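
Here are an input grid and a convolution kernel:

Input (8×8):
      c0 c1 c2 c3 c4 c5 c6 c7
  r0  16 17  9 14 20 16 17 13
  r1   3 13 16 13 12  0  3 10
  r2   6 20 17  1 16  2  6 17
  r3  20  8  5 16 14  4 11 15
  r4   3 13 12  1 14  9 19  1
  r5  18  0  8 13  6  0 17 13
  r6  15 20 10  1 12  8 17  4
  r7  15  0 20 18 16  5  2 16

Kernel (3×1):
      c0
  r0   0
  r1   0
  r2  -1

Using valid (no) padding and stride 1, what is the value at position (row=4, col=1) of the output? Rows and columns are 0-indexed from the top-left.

The receptive field on the input at this output position is [13 / 0 / 20]. Elementwise product with the kernel and sum: 20·-1.

-20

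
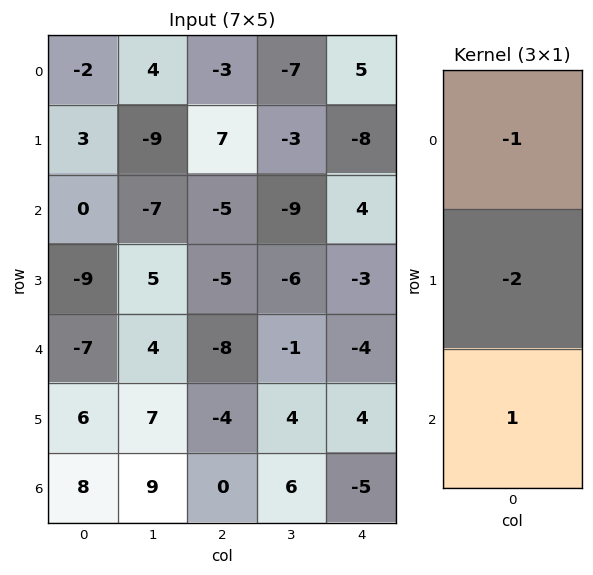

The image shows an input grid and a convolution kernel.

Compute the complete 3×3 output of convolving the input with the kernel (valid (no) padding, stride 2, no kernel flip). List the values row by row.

-4 -16 15
11 7 -2
3 16 -9

Output[0,0]: The receptive field on the input at this output position is [-2 / 3 / 0]. Elementwise product with the kernel and sum: -2·-1 + 3·-2 + 0·1.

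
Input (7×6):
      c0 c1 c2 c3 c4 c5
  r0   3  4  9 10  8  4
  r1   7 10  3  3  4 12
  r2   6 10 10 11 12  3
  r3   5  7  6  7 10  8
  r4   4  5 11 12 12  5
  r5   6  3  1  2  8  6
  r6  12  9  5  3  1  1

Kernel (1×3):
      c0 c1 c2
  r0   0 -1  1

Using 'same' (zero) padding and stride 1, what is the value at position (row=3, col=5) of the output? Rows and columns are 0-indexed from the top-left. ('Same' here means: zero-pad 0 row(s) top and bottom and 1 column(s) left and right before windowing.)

-8

The receptive field on the zero-padded input at this output position is [10 8 0]. Elementwise product with the kernel and sum: 8·-1 + 0·1.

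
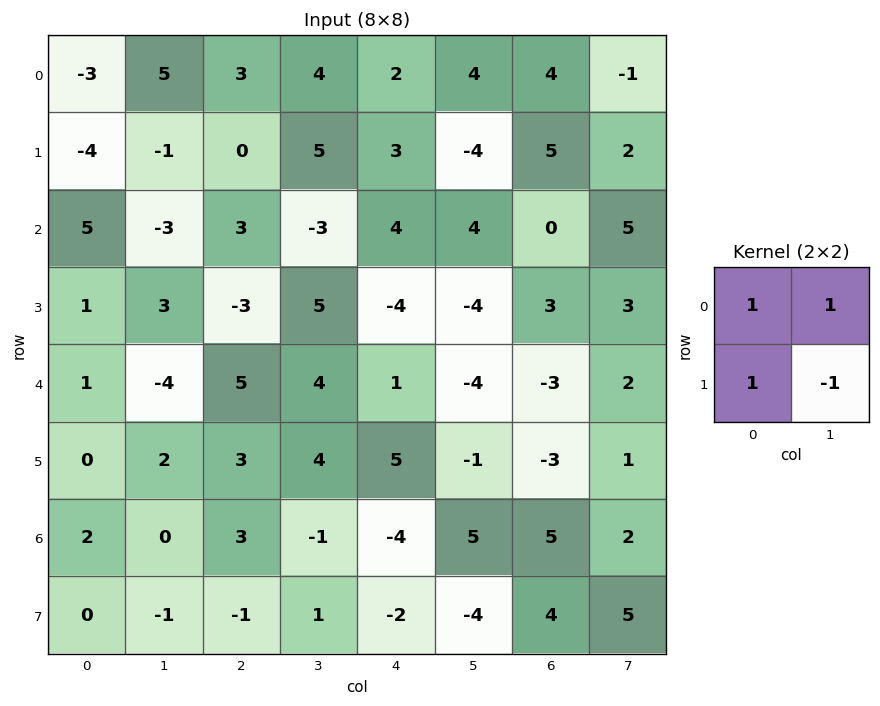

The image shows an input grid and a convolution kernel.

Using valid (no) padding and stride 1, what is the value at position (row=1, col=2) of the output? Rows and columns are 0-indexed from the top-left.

The receptive field on the input at this output position is [0 5 / 3 -3]. Elementwise product with the kernel and sum: 0·1 + 5·1 + 3·1 + -3·-1.

11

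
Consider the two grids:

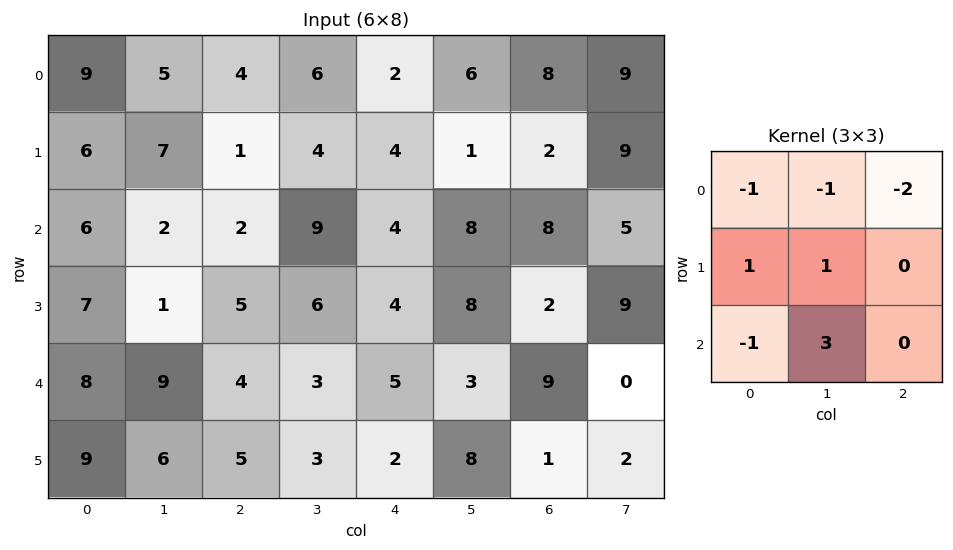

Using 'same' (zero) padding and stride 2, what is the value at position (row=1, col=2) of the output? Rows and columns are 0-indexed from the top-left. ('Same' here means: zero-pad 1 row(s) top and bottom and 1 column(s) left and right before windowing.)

9

The receptive field on the zero-padded input at this output position is [4 4 1 / 9 4 8 / 6 4 8]. Elementwise product with the kernel and sum: 4·-1 + 4·-1 + 1·-2 + 9·1 + 4·1 + 6·-1 + 4·3.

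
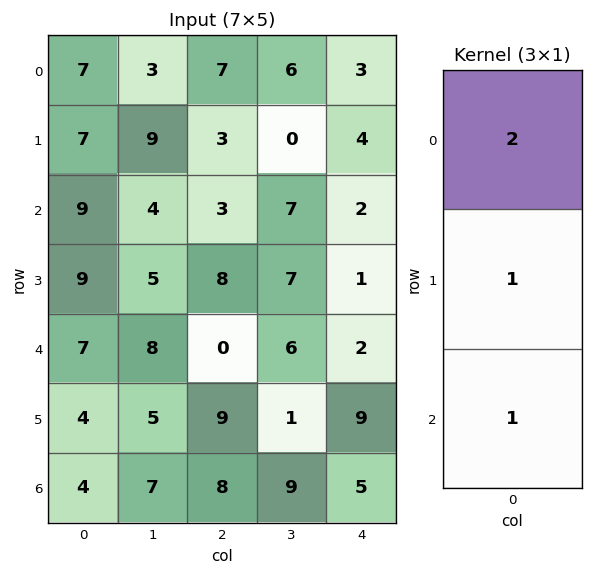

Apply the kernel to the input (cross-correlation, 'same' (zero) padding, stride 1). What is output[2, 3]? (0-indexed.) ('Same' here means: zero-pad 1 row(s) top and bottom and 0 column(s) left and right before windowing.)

The receptive field on the zero-padded input at this output position is [0 / 7 / 7]. Elementwise product with the kernel and sum: 0·2 + 7·1 + 7·1.

14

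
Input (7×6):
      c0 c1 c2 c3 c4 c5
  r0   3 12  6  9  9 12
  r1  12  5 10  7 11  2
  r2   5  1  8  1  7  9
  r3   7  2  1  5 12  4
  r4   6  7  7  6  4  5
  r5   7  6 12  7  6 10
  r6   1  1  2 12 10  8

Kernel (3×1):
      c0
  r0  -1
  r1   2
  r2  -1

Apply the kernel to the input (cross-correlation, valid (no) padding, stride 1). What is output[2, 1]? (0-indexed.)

-4

The receptive field on the input at this output position is [1 / 2 / 7]. Elementwise product with the kernel and sum: 1·-1 + 2·2 + 7·-1.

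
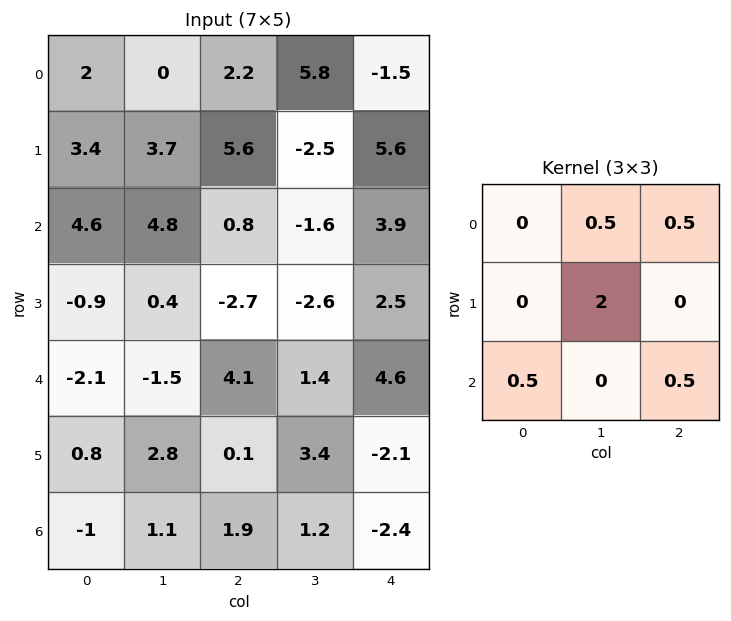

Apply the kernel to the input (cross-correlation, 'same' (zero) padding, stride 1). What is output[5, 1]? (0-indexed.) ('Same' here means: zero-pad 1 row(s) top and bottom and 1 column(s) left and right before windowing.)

The receptive field on the zero-padded input at this output position is [-2.1 -1.5 4.1 / 0.8 2.8 0.1 / -1 1.1 1.9]. Elementwise product with the kernel and sum: -1.5·0.5 + 4.1·0.5 + 2.8·2 + -1·0.5 + 1.9·0.5.

7.35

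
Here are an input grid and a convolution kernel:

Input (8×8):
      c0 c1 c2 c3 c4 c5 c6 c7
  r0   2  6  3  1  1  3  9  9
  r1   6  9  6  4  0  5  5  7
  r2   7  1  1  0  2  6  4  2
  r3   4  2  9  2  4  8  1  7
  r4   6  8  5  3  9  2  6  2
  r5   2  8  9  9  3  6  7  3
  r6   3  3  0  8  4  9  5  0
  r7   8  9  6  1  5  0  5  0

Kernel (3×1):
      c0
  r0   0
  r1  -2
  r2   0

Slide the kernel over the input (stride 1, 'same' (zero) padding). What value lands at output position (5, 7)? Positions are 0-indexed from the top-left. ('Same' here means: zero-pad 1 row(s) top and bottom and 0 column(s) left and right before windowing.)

The receptive field on the zero-padded input at this output position is [2 / 3 / 0]. Elementwise product with the kernel and sum: 3·-2.

-6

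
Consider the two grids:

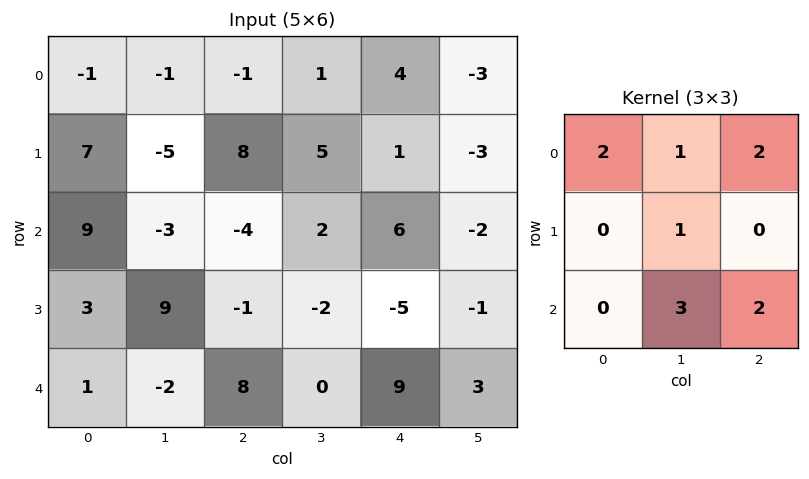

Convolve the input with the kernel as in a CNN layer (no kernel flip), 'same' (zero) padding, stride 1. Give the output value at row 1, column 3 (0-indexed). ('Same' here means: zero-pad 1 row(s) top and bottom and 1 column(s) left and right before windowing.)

The receptive field on the zero-padded input at this output position is [-1 1 4 / 8 5 1 / -4 2 6]. Elementwise product with the kernel and sum: -1·2 + 1·1 + 4·2 + 5·1 + 2·3 + 6·2.

30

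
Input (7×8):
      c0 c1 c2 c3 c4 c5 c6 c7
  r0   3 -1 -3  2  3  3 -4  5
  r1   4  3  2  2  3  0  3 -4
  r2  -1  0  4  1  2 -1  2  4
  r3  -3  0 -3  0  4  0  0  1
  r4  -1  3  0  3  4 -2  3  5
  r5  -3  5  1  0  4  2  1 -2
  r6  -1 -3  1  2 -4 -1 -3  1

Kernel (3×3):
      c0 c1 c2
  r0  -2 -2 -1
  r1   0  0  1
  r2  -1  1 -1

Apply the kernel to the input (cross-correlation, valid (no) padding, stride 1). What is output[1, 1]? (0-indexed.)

The receptive field on the input at this output position is [3 2 2 / 0 4 1 / 0 -3 0]. Elementwise product with the kernel and sum: 3·-2 + 2·-2 + 2·-1 + 1·1 + 0·-1 + -3·1 + 0·-1.

-14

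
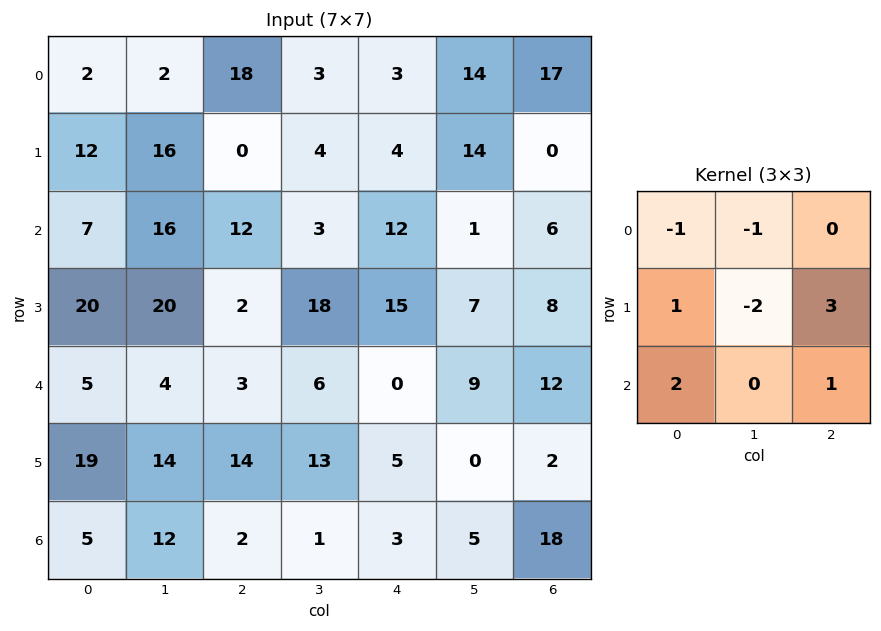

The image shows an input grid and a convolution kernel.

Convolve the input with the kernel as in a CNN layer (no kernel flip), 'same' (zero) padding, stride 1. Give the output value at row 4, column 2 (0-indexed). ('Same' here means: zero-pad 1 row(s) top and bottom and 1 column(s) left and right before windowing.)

35

The receptive field on the zero-padded input at this output position is [20 2 18 / 4 3 6 / 14 14 13]. Elementwise product with the kernel and sum: 20·-1 + 2·-1 + 4·1 + 3·-2 + 6·3 + 14·2 + 13·1.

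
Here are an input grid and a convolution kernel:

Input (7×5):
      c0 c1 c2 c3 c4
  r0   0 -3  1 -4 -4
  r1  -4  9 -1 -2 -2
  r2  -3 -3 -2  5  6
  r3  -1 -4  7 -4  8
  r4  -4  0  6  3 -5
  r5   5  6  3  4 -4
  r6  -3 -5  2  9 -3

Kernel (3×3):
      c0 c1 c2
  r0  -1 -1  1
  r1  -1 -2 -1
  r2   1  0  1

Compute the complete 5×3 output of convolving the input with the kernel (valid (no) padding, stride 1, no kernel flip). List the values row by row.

Output[0,0]: The receptive field on the input at this output position is [0 -3 1 / -4 9 -1 / -3 -3 -2]. Elementwise product with the kernel and sum: 0·-1 + -3·-1 + 1·1 + -4·-1 + 9·-2 + -1·-1 + -3·1 + -2·1.

-14 -5 10
11 -16 2
8 7 -3
18 -12 -3
-11 -15 -22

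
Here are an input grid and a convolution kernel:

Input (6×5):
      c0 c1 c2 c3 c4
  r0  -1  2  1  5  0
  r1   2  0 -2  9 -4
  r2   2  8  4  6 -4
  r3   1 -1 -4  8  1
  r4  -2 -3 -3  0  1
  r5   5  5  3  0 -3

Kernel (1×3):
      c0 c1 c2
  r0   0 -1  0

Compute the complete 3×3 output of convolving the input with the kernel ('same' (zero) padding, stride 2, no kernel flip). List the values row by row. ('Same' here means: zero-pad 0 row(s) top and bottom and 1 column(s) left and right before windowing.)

Output[0,0]: The receptive field on the zero-padded input at this output position is [0 -1 2]. Elementwise product with the kernel and sum: -1·-1.
Output[0,1]: The receptive field on the zero-padded input at this output position is [2 1 5]. Elementwise product with the kernel and sum: 1·-1.

1 -1 0
-2 -4 4
2 3 -1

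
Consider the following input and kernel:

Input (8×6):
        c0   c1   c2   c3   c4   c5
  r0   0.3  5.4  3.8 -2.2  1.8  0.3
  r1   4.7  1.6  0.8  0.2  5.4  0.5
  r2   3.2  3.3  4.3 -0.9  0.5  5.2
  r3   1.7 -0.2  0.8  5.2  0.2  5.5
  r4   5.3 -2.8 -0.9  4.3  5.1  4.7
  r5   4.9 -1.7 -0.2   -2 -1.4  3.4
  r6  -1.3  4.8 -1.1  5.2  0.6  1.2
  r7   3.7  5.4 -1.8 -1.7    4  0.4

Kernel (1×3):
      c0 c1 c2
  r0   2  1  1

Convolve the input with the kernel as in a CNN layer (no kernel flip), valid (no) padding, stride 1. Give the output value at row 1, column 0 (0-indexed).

The receptive field on the input at this output position is [4.7 1.6 0.8]. Elementwise product with the kernel and sum: 4.7·2 + 1.6·1 + 0.8·1.

11.8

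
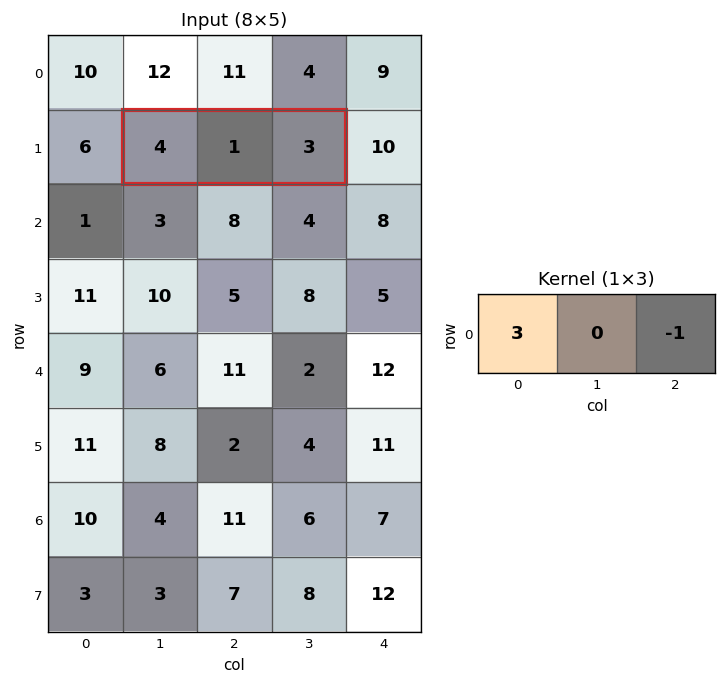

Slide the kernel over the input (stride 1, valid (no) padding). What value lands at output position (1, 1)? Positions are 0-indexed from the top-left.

The receptive field on the input at this output position is [4 1 3]. Elementwise product with the kernel and sum: 4·3 + 3·-1.

9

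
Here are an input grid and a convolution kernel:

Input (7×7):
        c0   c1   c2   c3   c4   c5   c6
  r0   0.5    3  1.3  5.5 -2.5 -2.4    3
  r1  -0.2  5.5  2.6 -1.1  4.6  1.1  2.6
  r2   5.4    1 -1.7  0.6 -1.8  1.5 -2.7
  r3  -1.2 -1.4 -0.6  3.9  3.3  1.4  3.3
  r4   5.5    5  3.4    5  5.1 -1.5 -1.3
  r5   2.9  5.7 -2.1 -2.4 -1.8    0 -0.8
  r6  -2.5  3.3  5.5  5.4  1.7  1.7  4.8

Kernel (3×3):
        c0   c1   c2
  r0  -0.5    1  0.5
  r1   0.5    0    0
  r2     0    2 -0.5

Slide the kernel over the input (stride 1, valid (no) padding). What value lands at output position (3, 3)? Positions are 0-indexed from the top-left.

The receptive field on the input at this output position is [3.9 3.3 1.4 / 5 5.1 -1.5 / -2.4 -1.8 0]. Elementwise product with the kernel and sum: 3.9·-0.5 + 3.3·1 + 1.4·0.5 + 5·0.5 + -1.8·2 + 0·-0.5.

0.95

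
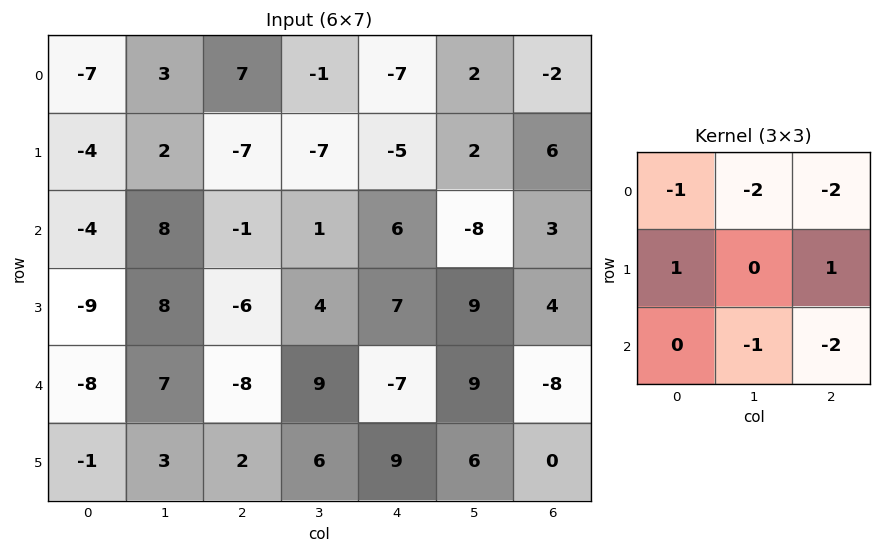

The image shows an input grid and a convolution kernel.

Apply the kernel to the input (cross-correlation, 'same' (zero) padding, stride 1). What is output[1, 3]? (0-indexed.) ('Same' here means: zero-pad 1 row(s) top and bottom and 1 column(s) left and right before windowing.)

The receptive field on the zero-padded input at this output position is [7 -1 -7 / -7 -7 -5 / -1 1 6]. Elementwise product with the kernel and sum: 7·-1 + -1·-2 + -7·-2 + -7·1 + -5·1 + 1·-1 + 6·-2.

-16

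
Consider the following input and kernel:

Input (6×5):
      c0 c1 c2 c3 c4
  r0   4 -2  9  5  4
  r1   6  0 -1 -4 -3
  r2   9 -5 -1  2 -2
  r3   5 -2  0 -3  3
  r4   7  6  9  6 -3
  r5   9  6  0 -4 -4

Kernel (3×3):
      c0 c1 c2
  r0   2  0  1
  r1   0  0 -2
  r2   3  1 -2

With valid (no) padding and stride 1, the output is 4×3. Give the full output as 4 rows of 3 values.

43 -11 31
26 -8 -10
26 13 29
25 7 13

Output[0,0]: The receptive field on the input at this output position is [4 -2 9 / 6 0 -1 / 9 -5 -1]. Elementwise product with the kernel and sum: 4·2 + 9·1 + -1·-2 + 9·3 + -5·1 + -1·-2.
Output[0,1]: The receptive field on the input at this output position is [-2 9 5 / 0 -1 -4 / -5 -1 2]. Elementwise product with the kernel and sum: -2·2 + 5·1 + -4·-2 + -5·3 + -1·1 + 2·-2.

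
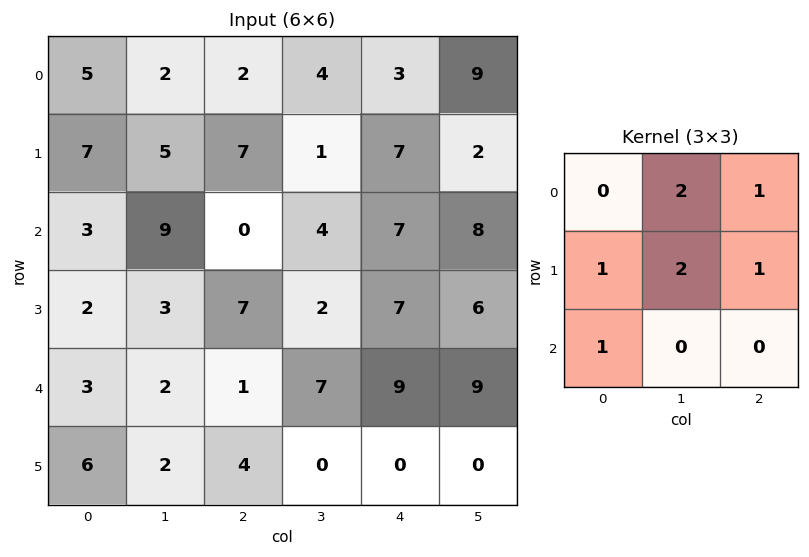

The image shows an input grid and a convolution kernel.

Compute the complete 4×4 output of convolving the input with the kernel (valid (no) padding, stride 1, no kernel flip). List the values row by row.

33 37 27 36
40 31 31 44
36 25 34 51
27 29 39 54

Output[0,0]: The receptive field on the input at this output position is [5 2 2 / 7 5 7 / 3 9 0]. Elementwise product with the kernel and sum: 2·2 + 2·1 + 7·1 + 5·2 + 7·1 + 3·1.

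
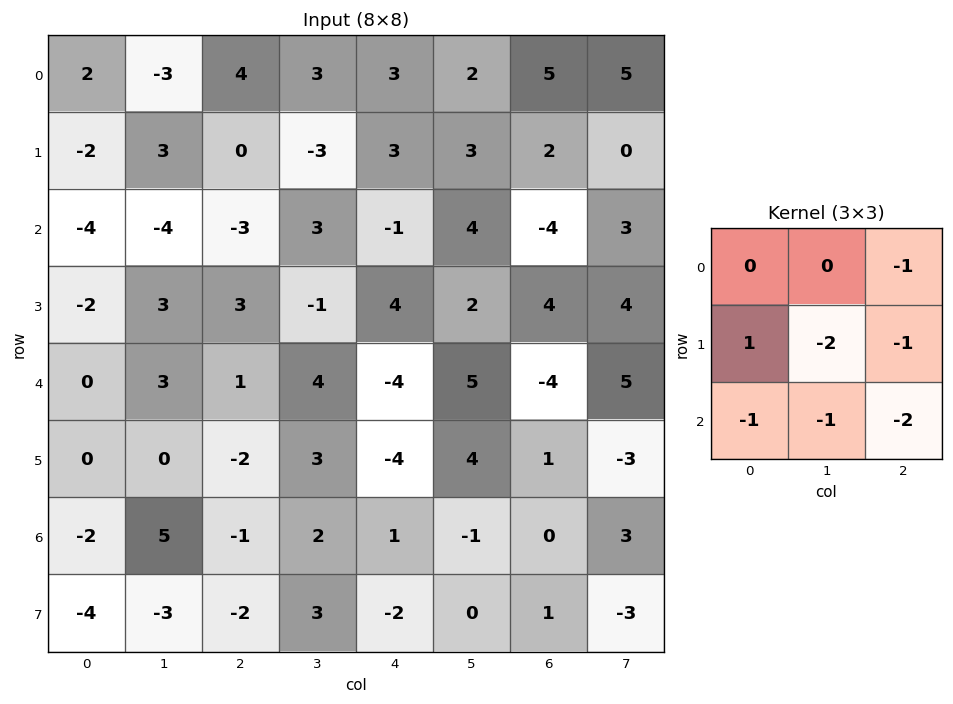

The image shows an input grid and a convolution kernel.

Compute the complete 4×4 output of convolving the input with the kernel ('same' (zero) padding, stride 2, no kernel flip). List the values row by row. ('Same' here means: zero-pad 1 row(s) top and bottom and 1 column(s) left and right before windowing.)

-5 -11 -11 -18
5 -2 -9 -5
-6 -6 -2 5
9 1 -4 4

Output[0,0]: The receptive field on the zero-padded input at this output position is [0 0 0 / 0 2 -3 / 0 -2 3]. Elementwise product with the kernel and sum: 0·-1 + 0·1 + 2·-2 + -3·-1 + 0·-1 + -2·-1 + 3·-2.
Output[0,1]: The receptive field on the zero-padded input at this output position is [0 0 0 / -3 4 3 / 3 0 -3]. Elementwise product with the kernel and sum: 0·-1 + -3·1 + 4·-2 + 3·-1 + 3·-1 + 0·-1 + -3·-2.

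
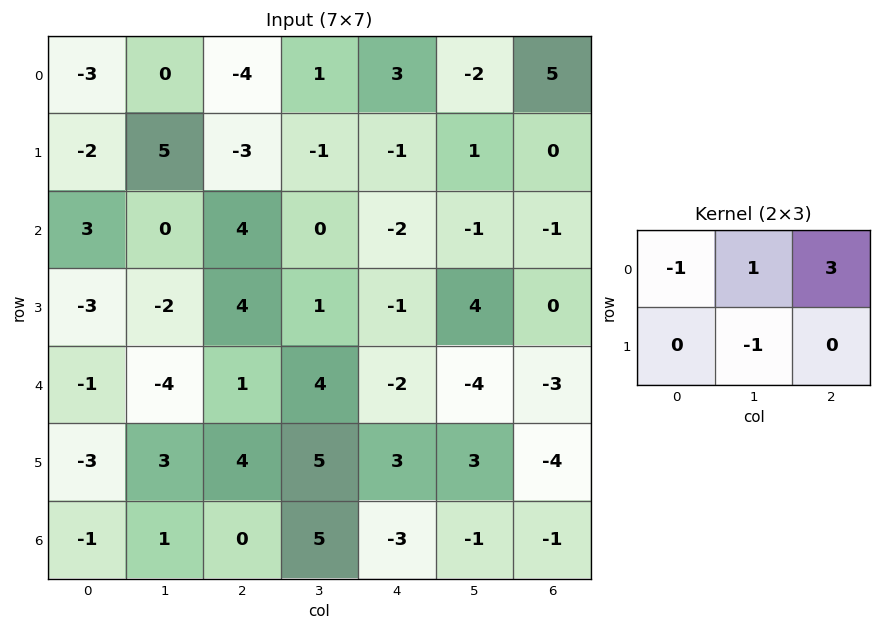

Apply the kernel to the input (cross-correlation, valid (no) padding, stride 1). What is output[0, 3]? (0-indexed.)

-3

The receptive field on the input at this output position is [1 3 -2 / -1 -1 1]. Elementwise product with the kernel and sum: 1·-1 + 3·1 + -2·3 + -1·-1.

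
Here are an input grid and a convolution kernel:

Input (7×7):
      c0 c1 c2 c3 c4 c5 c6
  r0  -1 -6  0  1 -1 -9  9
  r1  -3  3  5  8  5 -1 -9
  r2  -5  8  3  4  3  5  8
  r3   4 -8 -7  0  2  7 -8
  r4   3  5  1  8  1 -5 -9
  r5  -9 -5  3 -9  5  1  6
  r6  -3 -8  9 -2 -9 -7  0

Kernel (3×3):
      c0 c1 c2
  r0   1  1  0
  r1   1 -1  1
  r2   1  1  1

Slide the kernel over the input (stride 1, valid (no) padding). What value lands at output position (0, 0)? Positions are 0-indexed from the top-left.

-2

The receptive field on the input at this output position is [-1 -6 0 / -3 3 5 / -5 8 3]. Elementwise product with the kernel and sum: -1·1 + -6·1 + -3·1 + 3·-1 + 5·1 + -5·1 + 8·1 + 3·1.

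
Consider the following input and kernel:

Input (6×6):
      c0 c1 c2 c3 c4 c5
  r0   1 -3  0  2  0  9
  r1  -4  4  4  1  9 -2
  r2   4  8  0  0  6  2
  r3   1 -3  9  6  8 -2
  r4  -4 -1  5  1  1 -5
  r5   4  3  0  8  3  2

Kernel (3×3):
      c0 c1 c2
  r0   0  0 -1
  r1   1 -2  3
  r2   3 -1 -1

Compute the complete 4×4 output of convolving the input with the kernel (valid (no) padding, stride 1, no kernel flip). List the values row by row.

Output[0,0]: The receptive field on the input at this output position is [1 -3 0 / -4 4 4 / 4 8 0]. Elementwise product with the kernel and sum: 0·-1 + -4·1 + 4·-2 + 4·3 + 4·3 + 8·-1 + 0·-1.

4 21 23 -40
-19 -17 22 8
18 -12 28 -11
13 -13 -13 5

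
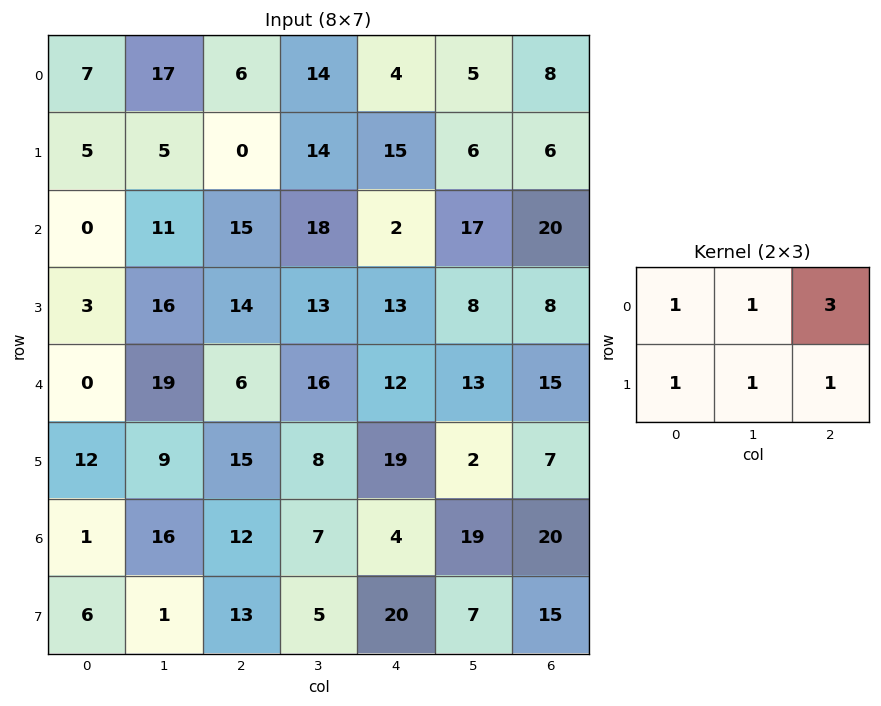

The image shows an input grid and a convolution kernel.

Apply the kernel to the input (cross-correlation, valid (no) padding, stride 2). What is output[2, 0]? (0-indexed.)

The receptive field on the input at this output position is [0 19 6 / 12 9 15]. Elementwise product with the kernel and sum: 0·1 + 19·1 + 6·3 + 12·1 + 9·1 + 15·1.

73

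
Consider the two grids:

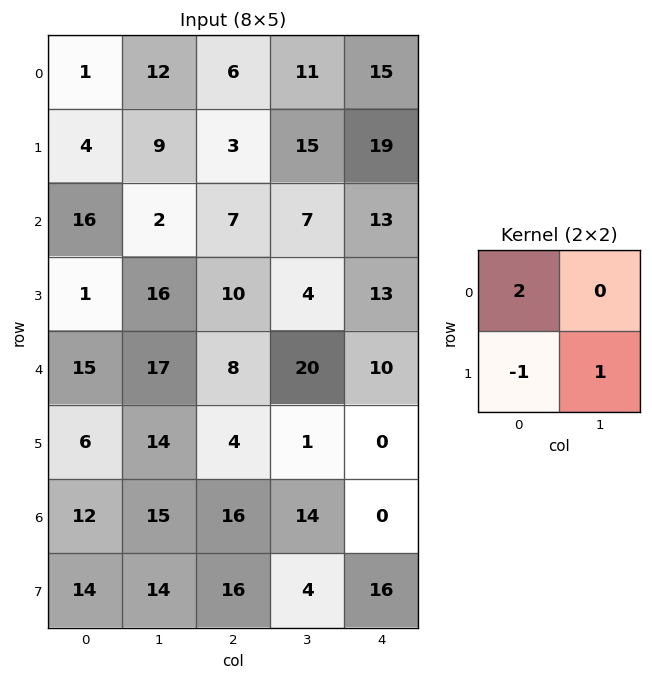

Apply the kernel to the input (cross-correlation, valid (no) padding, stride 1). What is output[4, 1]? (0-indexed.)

The receptive field on the input at this output position is [17 8 / 14 4]. Elementwise product with the kernel and sum: 17·2 + 14·-1 + 4·1.

24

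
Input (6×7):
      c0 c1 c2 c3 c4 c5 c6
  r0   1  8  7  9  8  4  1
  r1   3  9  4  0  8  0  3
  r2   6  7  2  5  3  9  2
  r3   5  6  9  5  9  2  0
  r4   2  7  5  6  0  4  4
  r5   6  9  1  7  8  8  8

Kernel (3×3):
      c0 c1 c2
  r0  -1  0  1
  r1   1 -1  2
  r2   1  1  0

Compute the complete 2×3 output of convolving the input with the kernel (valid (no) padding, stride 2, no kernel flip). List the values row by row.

21 28 19
22 34 10

Output[0,0]: The receptive field on the input at this output position is [1 8 7 / 3 9 4 / 6 7 2]. Elementwise product with the kernel and sum: 1·-1 + 7·1 + 3·1 + 9·-1 + 4·2 + 6·1 + 7·1.
Output[0,1]: The receptive field on the input at this output position is [7 9 8 / 4 0 8 / 2 5 3]. Elementwise product with the kernel and sum: 7·-1 + 8·1 + 4·1 + 0·-1 + 8·2 + 2·1 + 5·1.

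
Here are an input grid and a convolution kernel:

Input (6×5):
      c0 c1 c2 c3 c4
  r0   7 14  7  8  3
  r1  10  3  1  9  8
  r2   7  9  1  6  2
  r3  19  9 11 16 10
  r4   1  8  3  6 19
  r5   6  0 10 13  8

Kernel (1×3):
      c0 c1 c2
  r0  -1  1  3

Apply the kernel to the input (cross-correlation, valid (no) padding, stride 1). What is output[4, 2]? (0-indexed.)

The receptive field on the input at this output position is [3 6 19]. Elementwise product with the kernel and sum: 3·-1 + 6·1 + 19·3.

60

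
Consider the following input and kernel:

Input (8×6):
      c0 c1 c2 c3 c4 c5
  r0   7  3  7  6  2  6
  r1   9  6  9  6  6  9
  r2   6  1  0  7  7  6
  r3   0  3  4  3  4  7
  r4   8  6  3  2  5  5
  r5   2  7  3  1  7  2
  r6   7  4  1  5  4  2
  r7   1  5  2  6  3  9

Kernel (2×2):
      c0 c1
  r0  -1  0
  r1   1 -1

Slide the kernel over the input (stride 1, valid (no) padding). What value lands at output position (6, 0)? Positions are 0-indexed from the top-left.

-11

The receptive field on the input at this output position is [7 4 / 1 5]. Elementwise product with the kernel and sum: 7·-1 + 1·1 + 5·-1.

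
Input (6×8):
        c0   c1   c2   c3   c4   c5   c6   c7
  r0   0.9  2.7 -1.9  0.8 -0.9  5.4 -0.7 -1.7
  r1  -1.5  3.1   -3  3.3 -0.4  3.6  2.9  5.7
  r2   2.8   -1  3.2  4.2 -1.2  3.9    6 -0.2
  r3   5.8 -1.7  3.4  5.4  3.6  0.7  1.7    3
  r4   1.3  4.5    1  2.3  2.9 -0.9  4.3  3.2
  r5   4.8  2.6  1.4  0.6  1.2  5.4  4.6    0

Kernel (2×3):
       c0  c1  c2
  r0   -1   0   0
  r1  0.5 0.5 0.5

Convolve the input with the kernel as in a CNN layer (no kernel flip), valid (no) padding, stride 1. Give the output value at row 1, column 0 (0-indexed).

4

The receptive field on the input at this output position is [-1.5 3.1 -3 / 2.8 -1 3.2]. Elementwise product with the kernel and sum: -1.5·-1 + 2.8·0.5 + -1·0.5 + 3.2·0.5.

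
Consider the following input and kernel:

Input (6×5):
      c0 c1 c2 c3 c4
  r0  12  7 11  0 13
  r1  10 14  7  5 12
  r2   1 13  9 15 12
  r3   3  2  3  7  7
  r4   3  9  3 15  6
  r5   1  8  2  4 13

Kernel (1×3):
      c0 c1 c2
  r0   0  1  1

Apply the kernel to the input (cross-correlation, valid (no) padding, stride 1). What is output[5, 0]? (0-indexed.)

10

The receptive field on the input at this output position is [1 8 2]. Elementwise product with the kernel and sum: 8·1 + 2·1.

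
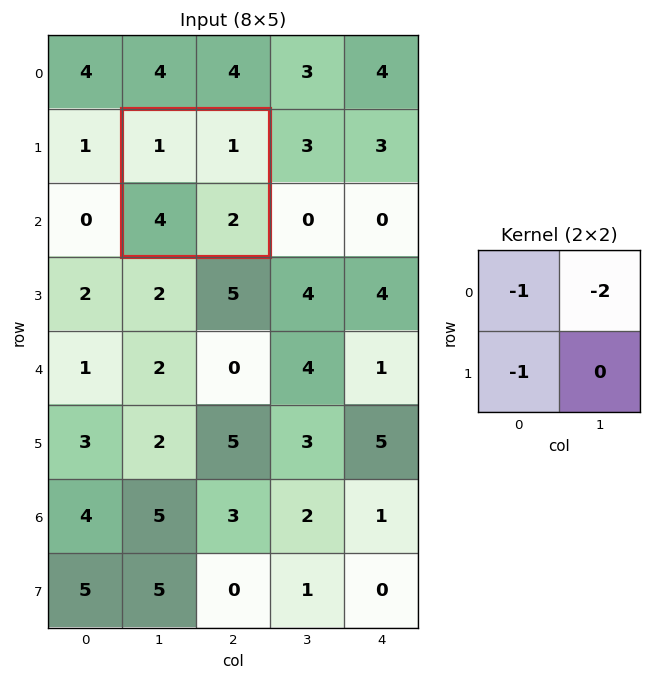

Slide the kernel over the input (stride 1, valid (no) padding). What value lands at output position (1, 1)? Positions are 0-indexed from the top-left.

The receptive field on the input at this output position is [1 1 / 4 2]. Elementwise product with the kernel and sum: 1·-1 + 1·-2 + 4·-1.

-7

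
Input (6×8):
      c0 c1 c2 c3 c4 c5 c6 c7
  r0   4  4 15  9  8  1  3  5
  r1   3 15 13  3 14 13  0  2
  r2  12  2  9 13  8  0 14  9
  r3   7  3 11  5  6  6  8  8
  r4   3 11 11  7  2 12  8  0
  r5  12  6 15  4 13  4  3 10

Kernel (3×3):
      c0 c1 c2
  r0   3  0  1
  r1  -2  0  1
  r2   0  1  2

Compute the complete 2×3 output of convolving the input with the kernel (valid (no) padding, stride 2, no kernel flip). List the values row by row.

54 70 27
75 30 62

Output[0,0]: The receptive field on the input at this output position is [4 4 15 / 3 15 13 / 12 2 9]. Elementwise product with the kernel and sum: 4·3 + 15·1 + 3·-2 + 13·1 + 2·1 + 9·2.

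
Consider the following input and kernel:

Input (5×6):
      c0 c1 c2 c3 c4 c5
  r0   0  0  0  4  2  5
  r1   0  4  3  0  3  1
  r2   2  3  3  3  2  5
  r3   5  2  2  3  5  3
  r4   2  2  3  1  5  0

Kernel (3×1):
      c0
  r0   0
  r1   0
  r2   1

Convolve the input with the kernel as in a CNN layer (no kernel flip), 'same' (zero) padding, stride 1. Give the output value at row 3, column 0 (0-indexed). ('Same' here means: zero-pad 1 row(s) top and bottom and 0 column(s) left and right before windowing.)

2

The receptive field on the zero-padded input at this output position is [2 / 5 / 2]. Elementwise product with the kernel and sum: 2·1.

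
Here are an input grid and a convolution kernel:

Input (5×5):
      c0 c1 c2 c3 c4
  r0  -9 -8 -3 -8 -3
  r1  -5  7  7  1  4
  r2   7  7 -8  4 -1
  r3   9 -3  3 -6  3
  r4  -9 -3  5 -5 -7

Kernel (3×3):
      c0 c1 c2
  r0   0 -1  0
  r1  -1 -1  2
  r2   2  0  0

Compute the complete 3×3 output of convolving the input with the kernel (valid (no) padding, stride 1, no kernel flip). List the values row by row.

Output[0,0]: The receptive field on the input at this output position is [-9 -8 -3 / -5 7 7 / 7 7 -8]. Elementwise product with the kernel and sum: -8·-1 + -5·-1 + 7·-1 + 7·2 + 7·2.

34 5 -8
-19 -4 7
-25 -10 15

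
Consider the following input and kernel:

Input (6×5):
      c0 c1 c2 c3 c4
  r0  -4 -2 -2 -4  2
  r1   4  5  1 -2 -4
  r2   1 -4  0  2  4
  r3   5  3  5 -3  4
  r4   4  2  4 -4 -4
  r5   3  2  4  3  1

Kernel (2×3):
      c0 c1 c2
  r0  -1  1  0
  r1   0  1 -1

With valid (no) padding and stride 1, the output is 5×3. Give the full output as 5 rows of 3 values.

6 3 0
-3 -6 -5
-7 12 -5
-4 10 -8
-4 3 -6

Output[0,0]: The receptive field on the input at this output position is [-4 -2 -2 / 4 5 1]. Elementwise product with the kernel and sum: -4·-1 + -2·1 + 5·1 + 1·-1.
Output[0,1]: The receptive field on the input at this output position is [-2 -2 -4 / 5 1 -2]. Elementwise product with the kernel and sum: -2·-1 + -2·1 + 1·1 + -2·-1.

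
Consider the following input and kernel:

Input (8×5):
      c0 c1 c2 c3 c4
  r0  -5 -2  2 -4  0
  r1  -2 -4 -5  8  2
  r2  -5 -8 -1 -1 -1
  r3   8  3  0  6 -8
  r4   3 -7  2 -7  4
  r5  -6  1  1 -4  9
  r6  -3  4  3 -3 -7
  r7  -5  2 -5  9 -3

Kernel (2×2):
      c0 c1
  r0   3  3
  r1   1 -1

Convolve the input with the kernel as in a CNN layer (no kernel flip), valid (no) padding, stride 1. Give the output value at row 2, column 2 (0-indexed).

The receptive field on the input at this output position is [-1 -1 / 0 6]. Elementwise product with the kernel and sum: -1·3 + -1·3 + 0·1 + 6·-1.

-12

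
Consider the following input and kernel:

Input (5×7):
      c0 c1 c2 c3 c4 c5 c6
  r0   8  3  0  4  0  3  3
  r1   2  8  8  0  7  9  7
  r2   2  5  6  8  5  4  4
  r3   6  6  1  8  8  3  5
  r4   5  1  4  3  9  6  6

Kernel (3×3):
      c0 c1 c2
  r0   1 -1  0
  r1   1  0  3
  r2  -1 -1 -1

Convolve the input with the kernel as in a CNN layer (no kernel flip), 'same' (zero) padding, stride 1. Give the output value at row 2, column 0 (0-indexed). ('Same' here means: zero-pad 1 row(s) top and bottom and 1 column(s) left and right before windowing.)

The receptive field on the zero-padded input at this output position is [0 2 8 / 0 2 5 / 0 6 6]. Elementwise product with the kernel and sum: 0·1 + 2·-1 + 0·1 + 5·3 + 0·-1 + 6·-1 + 6·-1.

1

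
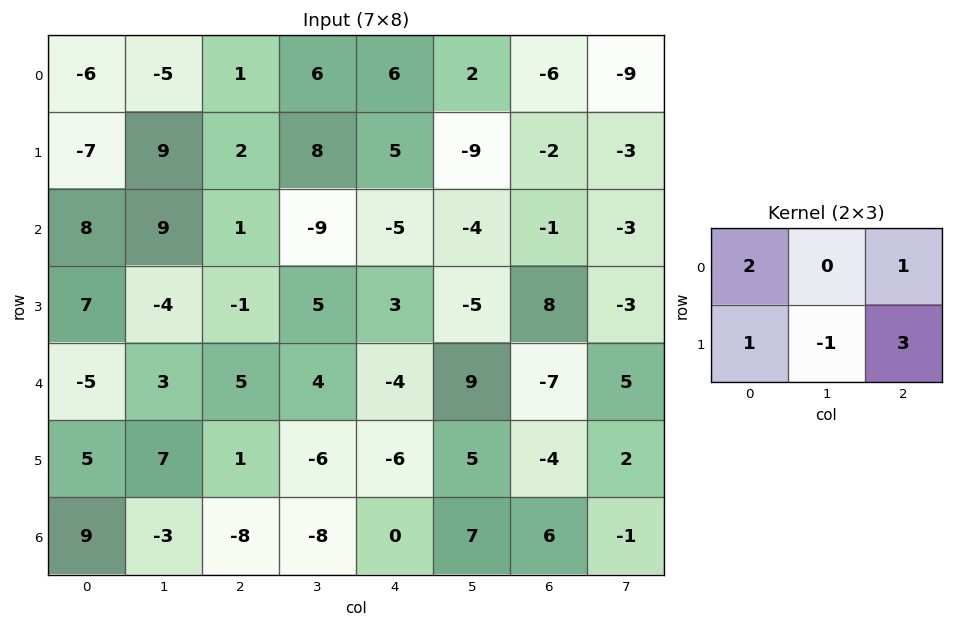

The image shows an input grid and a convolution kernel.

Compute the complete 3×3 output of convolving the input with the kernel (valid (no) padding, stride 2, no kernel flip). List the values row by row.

Output[0,0]: The receptive field on the input at this output position is [-6 -5 1 / -7 9 2]. Elementwise product with the kernel and sum: -6·2 + 1·1 + -7·1 + 9·-1 + 2·3.
Output[0,1]: The receptive field on the input at this output position is [1 6 6 / 2 8 5]. Elementwise product with the kernel and sum: 1·2 + 6·1 + 2·1 + 8·-1 + 5·3.

-21 17 14
25 0 21
-4 -5 -38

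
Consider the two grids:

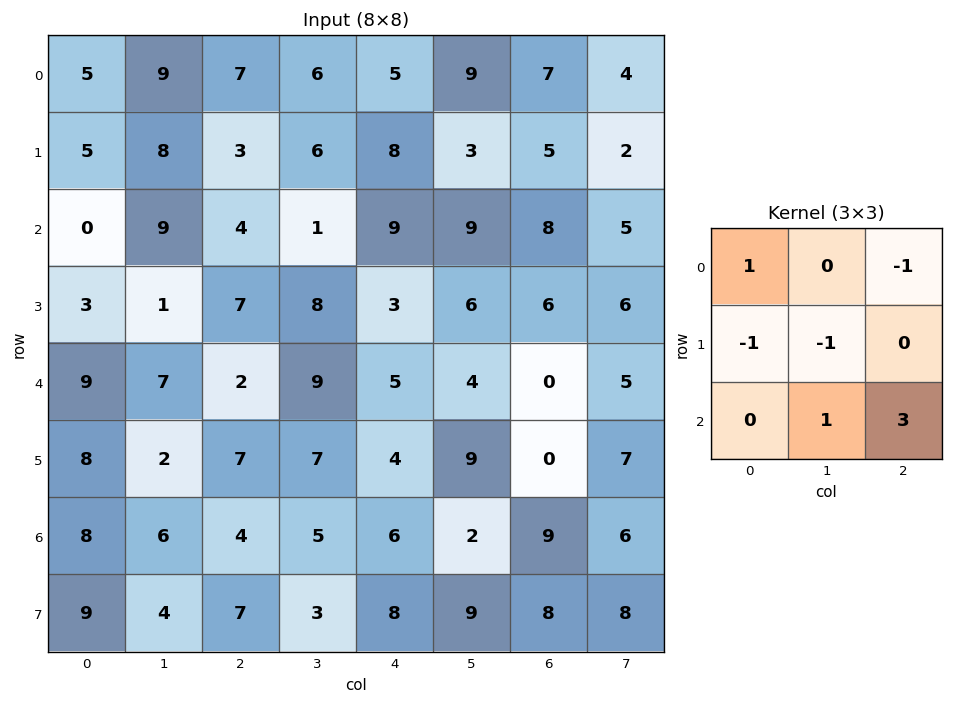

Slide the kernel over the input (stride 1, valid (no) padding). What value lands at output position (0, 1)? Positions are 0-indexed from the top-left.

The receptive field on the input at this output position is [9 7 6 / 8 3 6 / 9 4 1]. Elementwise product with the kernel and sum: 9·1 + 6·-1 + 8·-1 + 3·-1 + 4·1 + 1·3.

-1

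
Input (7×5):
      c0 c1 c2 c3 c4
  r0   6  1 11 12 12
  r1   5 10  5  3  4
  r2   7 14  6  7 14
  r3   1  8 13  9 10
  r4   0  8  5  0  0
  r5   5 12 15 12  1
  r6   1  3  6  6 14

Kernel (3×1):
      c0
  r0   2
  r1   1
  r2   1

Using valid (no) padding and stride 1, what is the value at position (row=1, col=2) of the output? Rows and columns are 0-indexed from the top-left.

29

The receptive field on the input at this output position is [5 / 6 / 13]. Elementwise product with the kernel and sum: 5·2 + 6·1 + 13·1.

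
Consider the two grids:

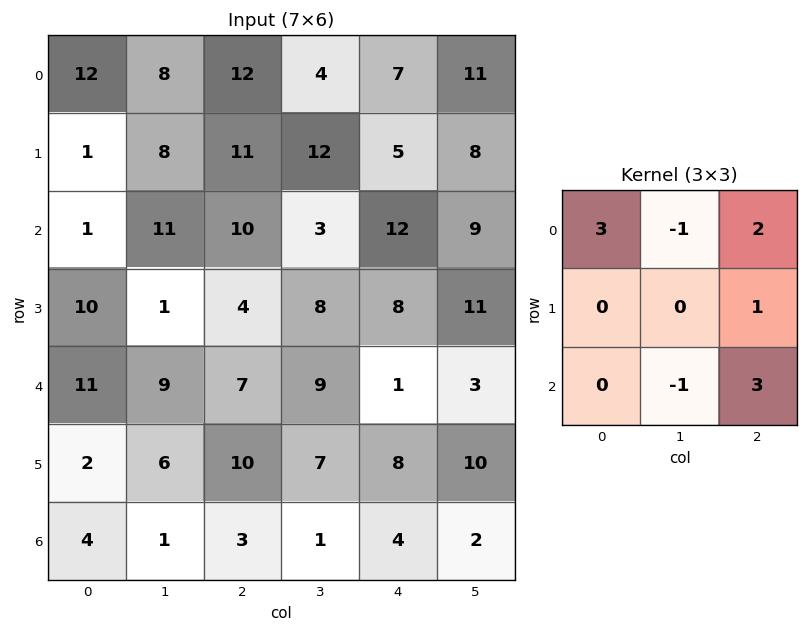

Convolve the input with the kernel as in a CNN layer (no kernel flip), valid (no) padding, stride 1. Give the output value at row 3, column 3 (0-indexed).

The receptive field on the input at this output position is [8 8 11 / 9 1 3 / 7 8 10]. Elementwise product with the kernel and sum: 8·3 + 8·-1 + 11·2 + 3·1 + 8·-1 + 10·3.

63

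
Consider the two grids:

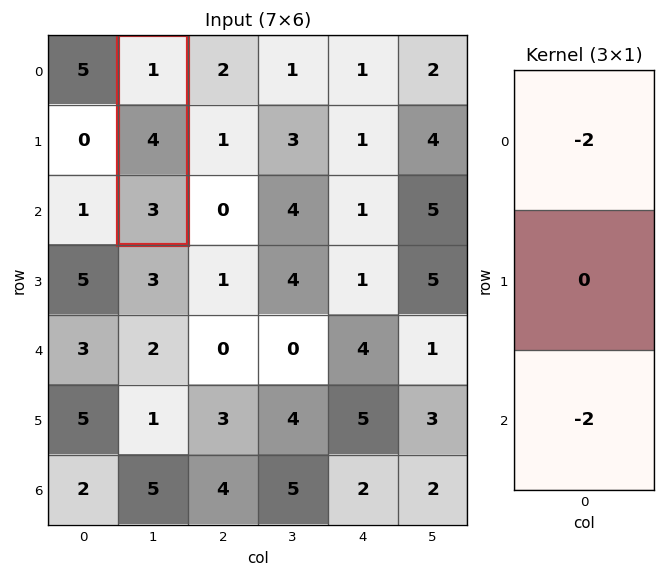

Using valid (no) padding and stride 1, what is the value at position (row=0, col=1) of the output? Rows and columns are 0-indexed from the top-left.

The receptive field on the input at this output position is [1 / 4 / 3]. Elementwise product with the kernel and sum: 1·-2 + 3·-2.

-8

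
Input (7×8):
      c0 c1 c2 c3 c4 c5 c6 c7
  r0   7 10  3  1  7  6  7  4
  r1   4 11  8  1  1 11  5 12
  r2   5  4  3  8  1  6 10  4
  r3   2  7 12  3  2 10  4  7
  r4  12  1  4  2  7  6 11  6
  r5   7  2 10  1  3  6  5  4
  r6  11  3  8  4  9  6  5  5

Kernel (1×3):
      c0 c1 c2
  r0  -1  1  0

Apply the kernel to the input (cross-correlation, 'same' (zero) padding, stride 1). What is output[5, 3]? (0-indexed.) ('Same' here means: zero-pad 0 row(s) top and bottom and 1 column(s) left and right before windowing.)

-9

The receptive field on the zero-padded input at this output position is [10 1 3]. Elementwise product with the kernel and sum: 10·-1 + 1·1.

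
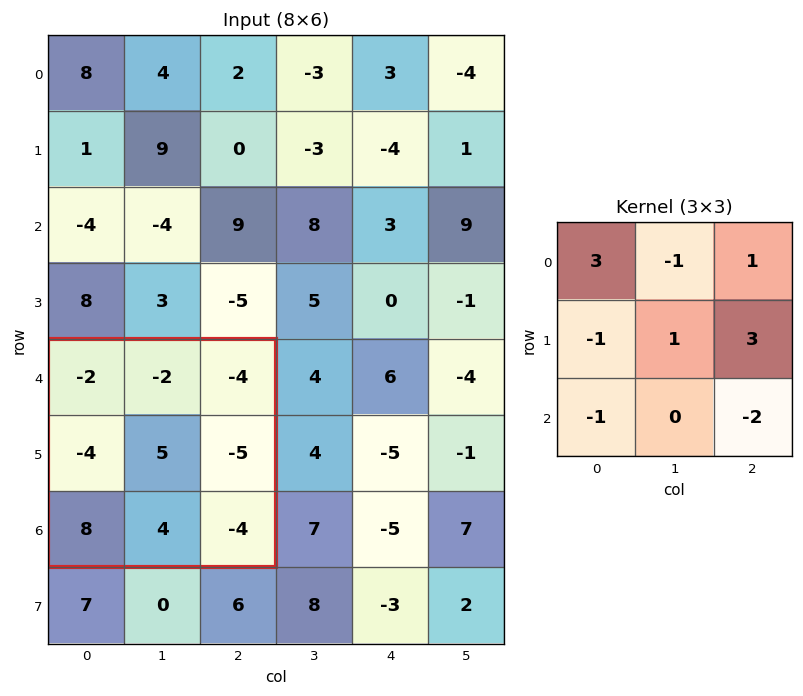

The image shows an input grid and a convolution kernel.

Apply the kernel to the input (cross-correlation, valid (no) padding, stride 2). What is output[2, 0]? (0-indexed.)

The receptive field on the input at this output position is [-2 -2 -4 / -4 5 -5 / 8 4 -4]. Elementwise product with the kernel and sum: -2·3 + -2·-1 + -4·1 + -4·-1 + 5·1 + -5·3 + 8·-1 + -4·-2.

-14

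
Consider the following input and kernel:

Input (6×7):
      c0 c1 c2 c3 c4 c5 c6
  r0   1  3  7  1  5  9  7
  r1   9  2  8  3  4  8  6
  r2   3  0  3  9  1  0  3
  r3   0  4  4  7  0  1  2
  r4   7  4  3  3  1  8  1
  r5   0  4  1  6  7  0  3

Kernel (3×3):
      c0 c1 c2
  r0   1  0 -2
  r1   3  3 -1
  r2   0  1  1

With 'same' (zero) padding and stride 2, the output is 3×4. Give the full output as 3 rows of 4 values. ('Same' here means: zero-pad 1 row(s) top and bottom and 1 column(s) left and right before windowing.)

11 40 21 54
9 7 18 19
13 15 16 31

Output[0,0]: The receptive field on the zero-padded input at this output position is [0 0 0 / 0 1 3 / 0 9 2]. Elementwise product with the kernel and sum: 0·1 + 0·-2 + 0·3 + 1·3 + 3·-1 + 9·1 + 2·1.
Output[0,1]: The receptive field on the zero-padded input at this output position is [0 0 0 / 3 7 1 / 2 8 3]. Elementwise product with the kernel and sum: 0·1 + 0·-2 + 3·3 + 7·3 + 1·-1 + 8·1 + 3·1.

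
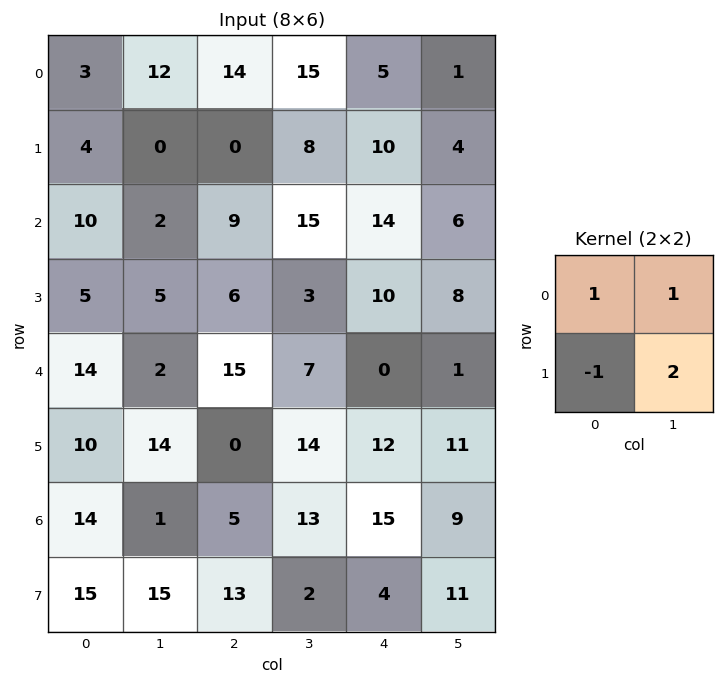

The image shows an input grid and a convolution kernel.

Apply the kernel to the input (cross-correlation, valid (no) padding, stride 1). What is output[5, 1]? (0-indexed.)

23

The receptive field on the input at this output position is [14 0 / 1 5]. Elementwise product with the kernel and sum: 14·1 + 0·1 + 1·-1 + 5·2.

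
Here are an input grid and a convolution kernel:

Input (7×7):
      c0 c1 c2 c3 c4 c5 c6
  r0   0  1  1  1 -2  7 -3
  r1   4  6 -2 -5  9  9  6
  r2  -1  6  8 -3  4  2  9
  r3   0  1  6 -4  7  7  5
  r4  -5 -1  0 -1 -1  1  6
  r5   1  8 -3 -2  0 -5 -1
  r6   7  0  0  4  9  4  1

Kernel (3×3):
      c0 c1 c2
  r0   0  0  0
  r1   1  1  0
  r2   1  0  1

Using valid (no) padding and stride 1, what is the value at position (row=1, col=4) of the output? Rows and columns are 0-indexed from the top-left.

18

The receptive field on the input at this output position is [9 9 6 / 4 2 9 / 7 7 5]. Elementwise product with the kernel and sum: 4·1 + 2·1 + 7·1 + 5·1.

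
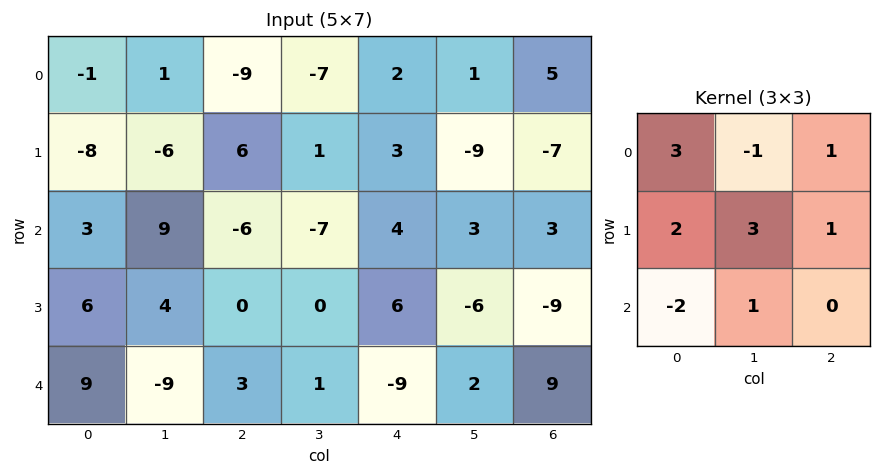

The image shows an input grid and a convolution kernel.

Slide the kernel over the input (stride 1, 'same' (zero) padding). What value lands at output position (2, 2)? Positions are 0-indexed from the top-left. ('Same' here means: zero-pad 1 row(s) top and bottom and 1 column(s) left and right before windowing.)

The receptive field on the zero-padded input at this output position is [-6 6 1 / 9 -6 -7 / 4 0 0]. Elementwise product with the kernel and sum: -6·3 + 6·-1 + 1·1 + 9·2 + -6·3 + -7·1 + 4·-2 + 0·1.

-38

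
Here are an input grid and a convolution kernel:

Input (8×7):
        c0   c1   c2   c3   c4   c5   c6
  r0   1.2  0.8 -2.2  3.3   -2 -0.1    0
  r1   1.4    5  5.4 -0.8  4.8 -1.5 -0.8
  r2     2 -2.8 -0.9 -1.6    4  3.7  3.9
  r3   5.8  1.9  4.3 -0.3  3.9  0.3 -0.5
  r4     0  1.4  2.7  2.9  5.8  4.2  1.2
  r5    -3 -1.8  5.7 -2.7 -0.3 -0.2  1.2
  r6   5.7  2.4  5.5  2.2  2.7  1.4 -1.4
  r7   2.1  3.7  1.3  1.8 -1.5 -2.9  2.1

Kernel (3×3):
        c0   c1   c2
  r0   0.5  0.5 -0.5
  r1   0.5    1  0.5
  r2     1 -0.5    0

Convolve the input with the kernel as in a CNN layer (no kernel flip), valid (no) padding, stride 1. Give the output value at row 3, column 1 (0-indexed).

The receptive field on the input at this output position is [1.9 4.3 -0.3 / 1.4 2.7 2.9 / -1.8 5.7 -2.7]. Elementwise product with the kernel and sum: 1.9·0.5 + 4.3·0.5 + -0.3·-0.5 + 1.4·0.5 + 2.7·1 + 2.9·0.5 + -1.8·1 + 5.7·-0.5.

3.45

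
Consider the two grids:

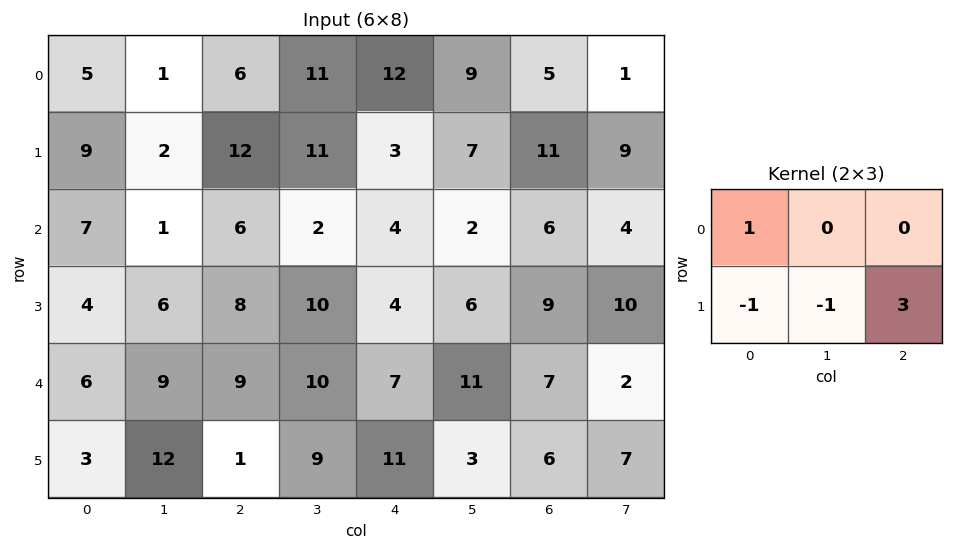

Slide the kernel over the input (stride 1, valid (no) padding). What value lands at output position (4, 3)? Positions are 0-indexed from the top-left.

The receptive field on the input at this output position is [10 7 11 / 9 11 3]. Elementwise product with the kernel and sum: 10·1 + 9·-1 + 11·-1 + 3·3.

-1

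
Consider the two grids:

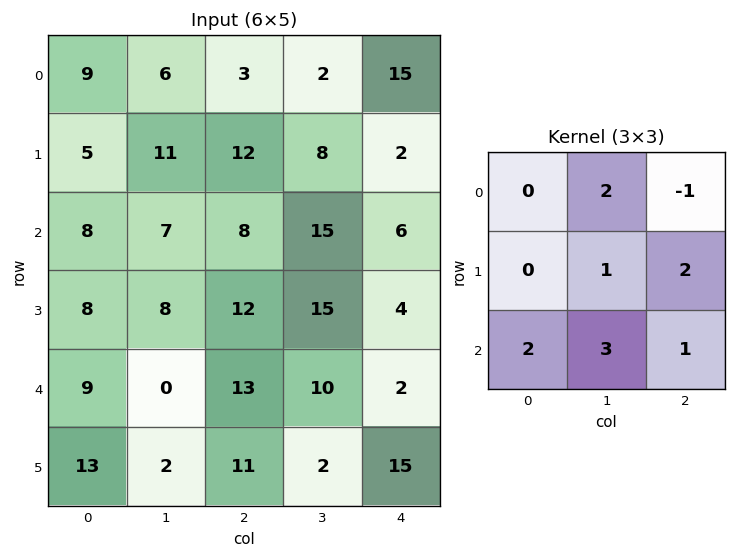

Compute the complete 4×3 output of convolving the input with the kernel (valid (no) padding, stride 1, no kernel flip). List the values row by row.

Output[0,0]: The receptive field on the input at this output position is [9 6 3 / 5 11 12 / 8 7 8]. Elementwise product with the kernel and sum: 6·2 + 3·-1 + 11·1 + 12·2 + 8·2 + 7·3 + 8·1.
Output[0,1]: The receptive field on the input at this output position is [6 3 2 / 11 12 8 / 7 8 15]. Elementwise product with the kernel and sum: 3·2 + 2·-1 + 12·1 + 8·2 + 7·2 + 8·3 + 15·1.

89 85 68
85 121 114
69 92 105
73 81 83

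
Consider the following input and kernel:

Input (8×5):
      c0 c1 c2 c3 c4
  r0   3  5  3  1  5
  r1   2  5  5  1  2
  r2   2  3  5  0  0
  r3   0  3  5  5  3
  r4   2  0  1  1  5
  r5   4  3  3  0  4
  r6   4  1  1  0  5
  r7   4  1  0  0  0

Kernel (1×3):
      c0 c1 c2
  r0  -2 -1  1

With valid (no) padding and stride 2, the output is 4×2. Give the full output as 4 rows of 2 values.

Output[0,0]: The receptive field on the input at this output position is [3 5 3]. Elementwise product with the kernel and sum: 3·-2 + 5·-1 + 3·1.

-8 -2
-2 -10
-3 2
-8 3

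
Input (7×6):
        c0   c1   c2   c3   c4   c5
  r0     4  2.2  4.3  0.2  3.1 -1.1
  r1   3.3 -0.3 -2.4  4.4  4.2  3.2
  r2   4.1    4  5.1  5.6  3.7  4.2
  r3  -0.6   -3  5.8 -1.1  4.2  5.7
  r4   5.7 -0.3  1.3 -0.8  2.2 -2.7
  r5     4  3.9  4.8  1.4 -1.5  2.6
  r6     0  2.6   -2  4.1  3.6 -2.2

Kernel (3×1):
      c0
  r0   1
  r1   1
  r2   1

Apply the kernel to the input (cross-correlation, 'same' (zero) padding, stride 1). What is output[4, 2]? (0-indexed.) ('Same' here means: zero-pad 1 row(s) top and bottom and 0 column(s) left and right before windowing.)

The receptive field on the zero-padded input at this output position is [5.8 / 1.3 / 4.8]. Elementwise product with the kernel and sum: 5.8·1 + 1.3·1 + 4.8·1.

11.9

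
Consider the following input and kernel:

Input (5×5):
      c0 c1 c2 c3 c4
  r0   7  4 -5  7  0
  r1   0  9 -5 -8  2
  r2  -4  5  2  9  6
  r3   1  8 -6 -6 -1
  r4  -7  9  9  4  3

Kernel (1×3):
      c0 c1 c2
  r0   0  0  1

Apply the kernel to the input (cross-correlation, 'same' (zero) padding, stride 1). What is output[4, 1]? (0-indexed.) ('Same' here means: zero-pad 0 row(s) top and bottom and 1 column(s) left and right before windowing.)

9

The receptive field on the zero-padded input at this output position is [-7 9 9]. Elementwise product with the kernel and sum: 9·1.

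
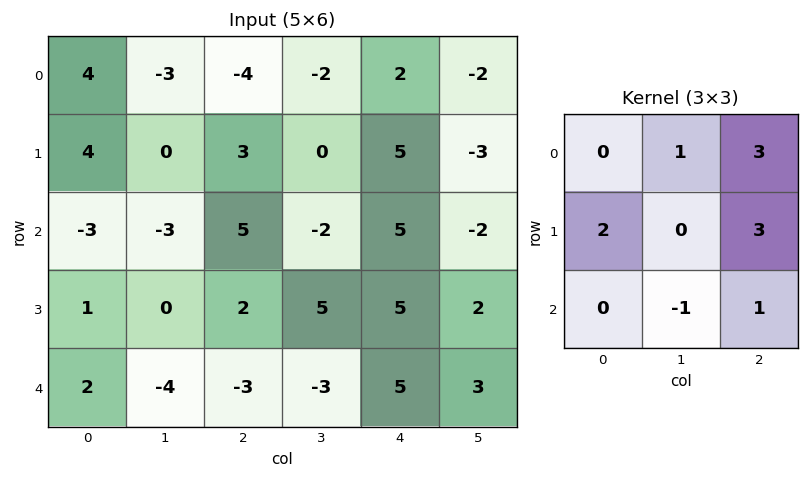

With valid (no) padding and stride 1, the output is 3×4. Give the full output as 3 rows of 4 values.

10 -17 32 -20
20 -6 40 -17
21 14 40 13

Output[0,0]: The receptive field on the input at this output position is [4 -3 -4 / 4 0 3 / -3 -3 5]. Elementwise product with the kernel and sum: -3·1 + -4·3 + 4·2 + 3·3 + -3·-1 + 5·1.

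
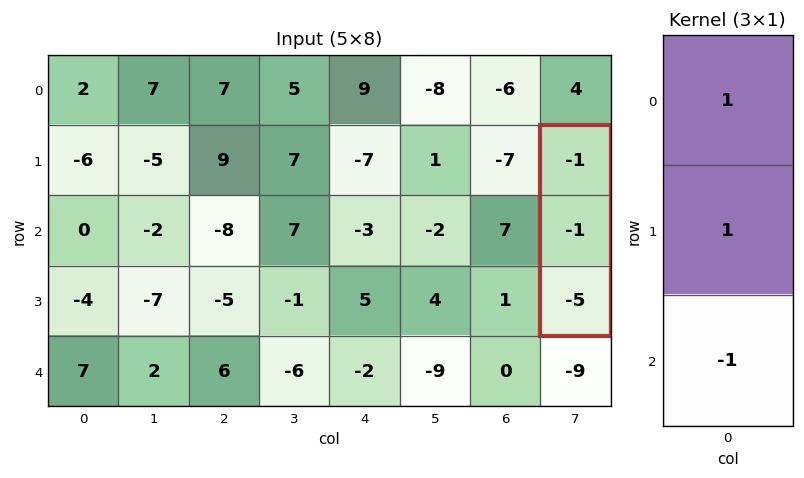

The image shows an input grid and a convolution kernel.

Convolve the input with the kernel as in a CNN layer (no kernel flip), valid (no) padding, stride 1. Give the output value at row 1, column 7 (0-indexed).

The receptive field on the input at this output position is [-1 / -1 / -5]. Elementwise product with the kernel and sum: -1·1 + -1·1 + -5·-1.

3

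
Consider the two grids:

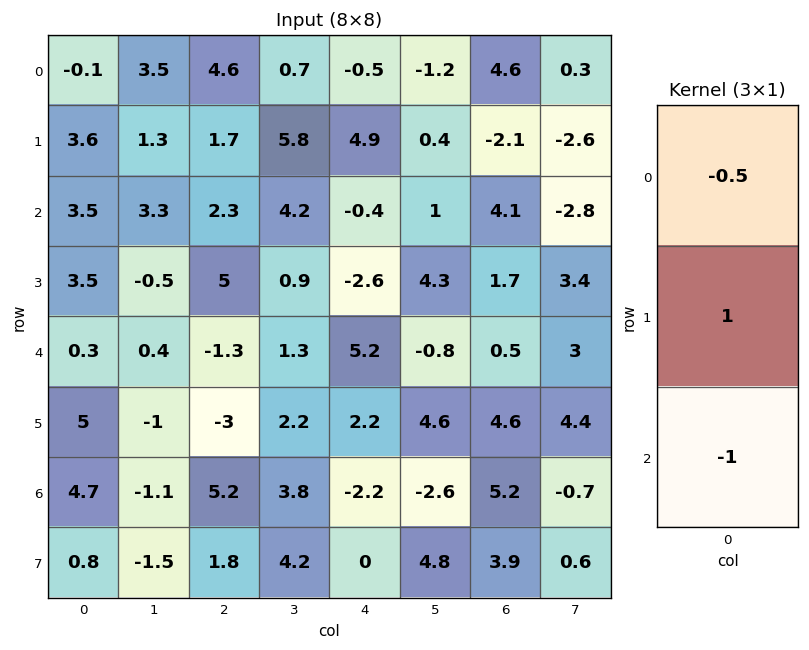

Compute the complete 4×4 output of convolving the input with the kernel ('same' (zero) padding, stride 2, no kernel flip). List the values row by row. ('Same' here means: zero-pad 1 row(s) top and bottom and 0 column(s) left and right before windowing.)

Output[0,0]: The receptive field on the zero-padded input at this output position is [0 / -0.1 / 3.6]. Elementwise product with the kernel and sum: 0·-0.5 + -0.1·1 + 3.6·-1.

-3.7 2.9 -5.4 6.7
-1.8 -3.55 -0.25 3.45
-6.45 -0.8 4.3 -4.95
1.4 4.9 -3.3 -1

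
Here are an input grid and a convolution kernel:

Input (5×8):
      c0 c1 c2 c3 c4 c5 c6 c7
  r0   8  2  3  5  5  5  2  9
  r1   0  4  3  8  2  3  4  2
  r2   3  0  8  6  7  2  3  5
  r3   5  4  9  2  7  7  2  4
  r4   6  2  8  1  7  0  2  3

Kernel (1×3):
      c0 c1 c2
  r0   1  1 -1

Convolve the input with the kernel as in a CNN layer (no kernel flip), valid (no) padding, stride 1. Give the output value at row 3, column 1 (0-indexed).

11

The receptive field on the input at this output position is [4 9 2]. Elementwise product with the kernel and sum: 4·1 + 9·1 + 2·-1.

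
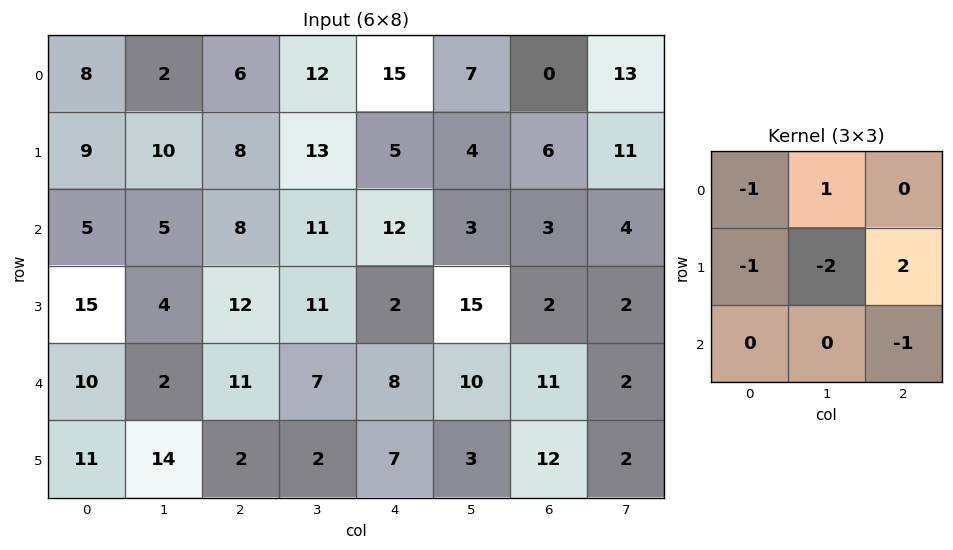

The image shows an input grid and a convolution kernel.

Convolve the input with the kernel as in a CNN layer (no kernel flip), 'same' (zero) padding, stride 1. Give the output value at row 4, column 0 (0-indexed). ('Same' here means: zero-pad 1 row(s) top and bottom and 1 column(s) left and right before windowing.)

-15

The receptive field on the zero-padded input at this output position is [0 15 4 / 0 10 2 / 0 11 14]. Elementwise product with the kernel and sum: 0·-1 + 15·1 + 0·-1 + 10·-2 + 2·2 + 14·-1.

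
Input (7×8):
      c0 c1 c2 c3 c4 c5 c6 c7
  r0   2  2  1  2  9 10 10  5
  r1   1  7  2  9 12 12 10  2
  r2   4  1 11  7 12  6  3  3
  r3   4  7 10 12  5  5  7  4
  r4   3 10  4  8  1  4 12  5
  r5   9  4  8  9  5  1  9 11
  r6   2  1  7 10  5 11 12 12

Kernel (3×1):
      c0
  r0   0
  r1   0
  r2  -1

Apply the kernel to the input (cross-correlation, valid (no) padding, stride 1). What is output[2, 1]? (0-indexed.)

The receptive field on the input at this output position is [1 / 7 / 10]. Elementwise product with the kernel and sum: 10·-1.

-10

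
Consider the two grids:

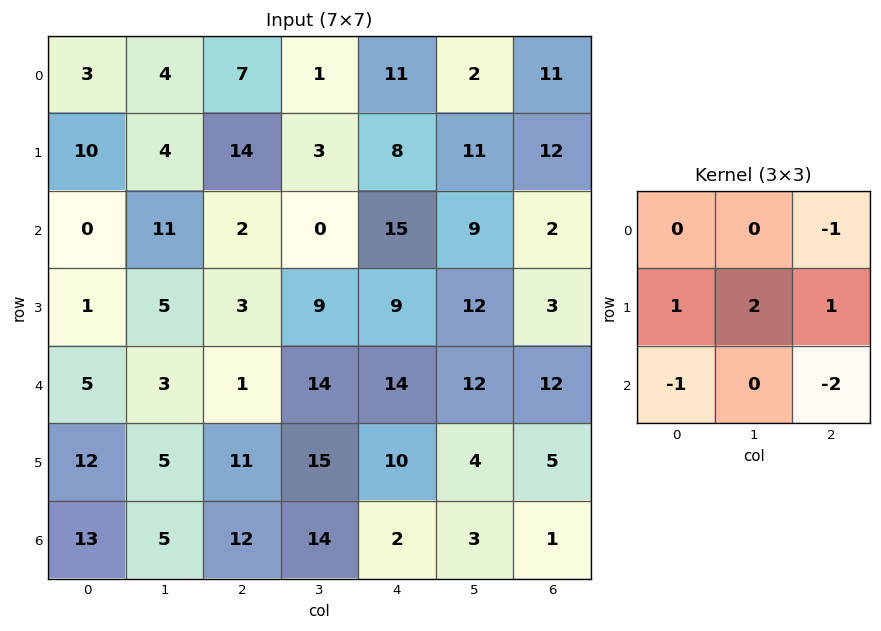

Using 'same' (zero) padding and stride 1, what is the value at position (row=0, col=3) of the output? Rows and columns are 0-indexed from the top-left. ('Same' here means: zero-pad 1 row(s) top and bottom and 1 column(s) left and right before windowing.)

-10

The receptive field on the zero-padded input at this output position is [0 0 0 / 7 1 11 / 14 3 8]. Elementwise product with the kernel and sum: 0·-1 + 7·1 + 1·2 + 11·1 + 14·-1 + 8·-2.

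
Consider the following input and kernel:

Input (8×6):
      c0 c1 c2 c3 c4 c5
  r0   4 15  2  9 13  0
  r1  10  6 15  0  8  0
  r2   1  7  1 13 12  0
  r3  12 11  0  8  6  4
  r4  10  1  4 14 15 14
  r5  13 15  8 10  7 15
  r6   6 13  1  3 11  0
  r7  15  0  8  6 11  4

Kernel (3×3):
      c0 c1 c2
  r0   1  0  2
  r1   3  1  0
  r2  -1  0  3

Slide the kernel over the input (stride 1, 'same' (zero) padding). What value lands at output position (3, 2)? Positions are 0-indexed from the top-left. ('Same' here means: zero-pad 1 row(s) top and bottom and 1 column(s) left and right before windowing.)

The receptive field on the zero-padded input at this output position is [7 1 13 / 11 0 8 / 1 4 14]. Elementwise product with the kernel and sum: 7·1 + 13·2 + 11·3 + 0·1 + 1·-1 + 14·3.

107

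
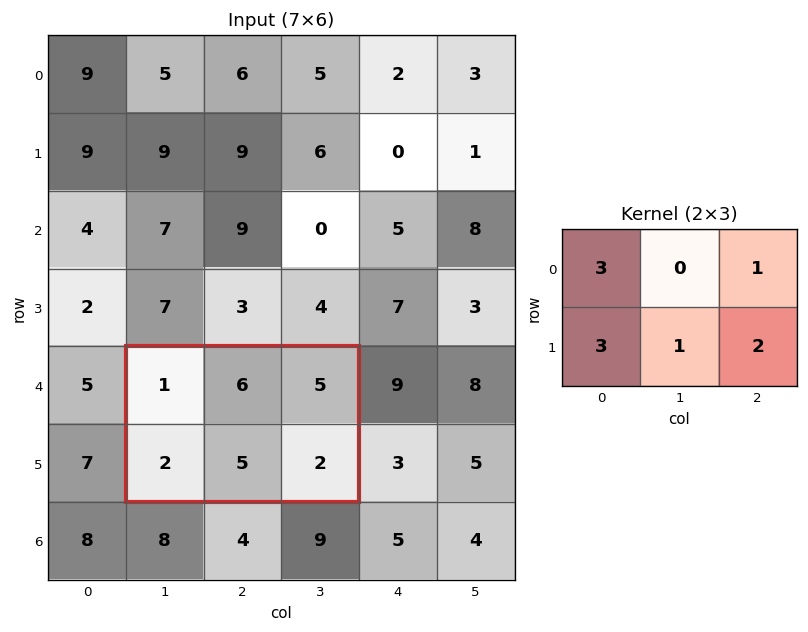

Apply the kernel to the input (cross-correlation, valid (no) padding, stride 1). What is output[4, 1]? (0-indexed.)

23

The receptive field on the input at this output position is [1 6 5 / 2 5 2]. Elementwise product with the kernel and sum: 1·3 + 5·1 + 2·3 + 5·1 + 2·2.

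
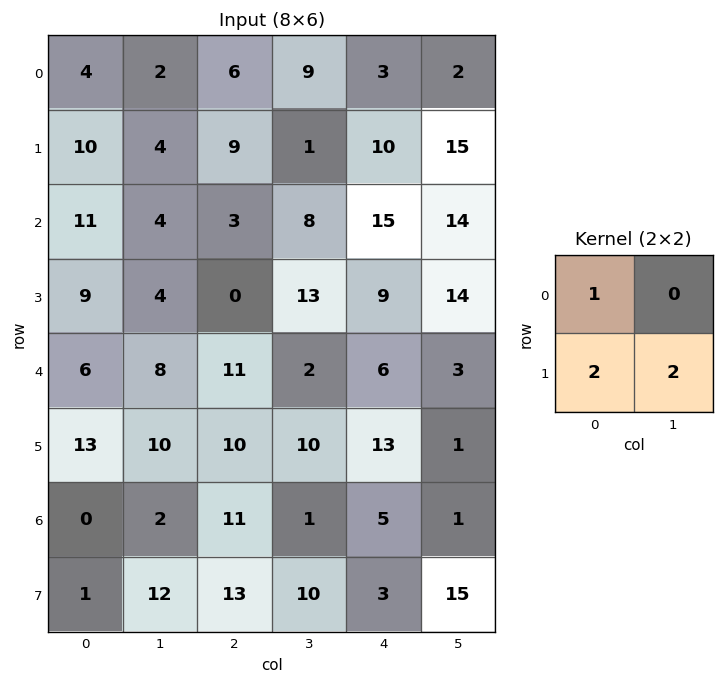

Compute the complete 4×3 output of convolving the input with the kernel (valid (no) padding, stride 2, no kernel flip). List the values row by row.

Output[0,0]: The receptive field on the input at this output position is [4 2 / 10 4]. Elementwise product with the kernel and sum: 4·1 + 10·2 + 4·2.
Output[0,1]: The receptive field on the input at this output position is [6 9 / 9 1]. Elementwise product with the kernel and sum: 6·1 + 9·2 + 1·2.

32 26 53
37 29 61
52 51 34
26 57 41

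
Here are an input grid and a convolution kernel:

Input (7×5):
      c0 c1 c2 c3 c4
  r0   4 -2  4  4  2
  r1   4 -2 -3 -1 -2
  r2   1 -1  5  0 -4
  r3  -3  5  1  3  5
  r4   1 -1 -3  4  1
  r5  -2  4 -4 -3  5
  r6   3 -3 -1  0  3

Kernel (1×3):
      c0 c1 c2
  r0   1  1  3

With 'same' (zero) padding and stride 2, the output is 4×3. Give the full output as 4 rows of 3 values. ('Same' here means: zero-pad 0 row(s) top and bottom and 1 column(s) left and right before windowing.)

Output[0,0]: The receptive field on the zero-padded input at this output position is [0 4 -2]. Elementwise product with the kernel and sum: 0·1 + 4·1 + -2·3.
Output[0,1]: The receptive field on the zero-padded input at this output position is [-2 4 4]. Elementwise product with the kernel and sum: -2·1 + 4·1 + 4·3.

-2 14 6
-2 4 -4
-2 8 5
-6 -4 3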